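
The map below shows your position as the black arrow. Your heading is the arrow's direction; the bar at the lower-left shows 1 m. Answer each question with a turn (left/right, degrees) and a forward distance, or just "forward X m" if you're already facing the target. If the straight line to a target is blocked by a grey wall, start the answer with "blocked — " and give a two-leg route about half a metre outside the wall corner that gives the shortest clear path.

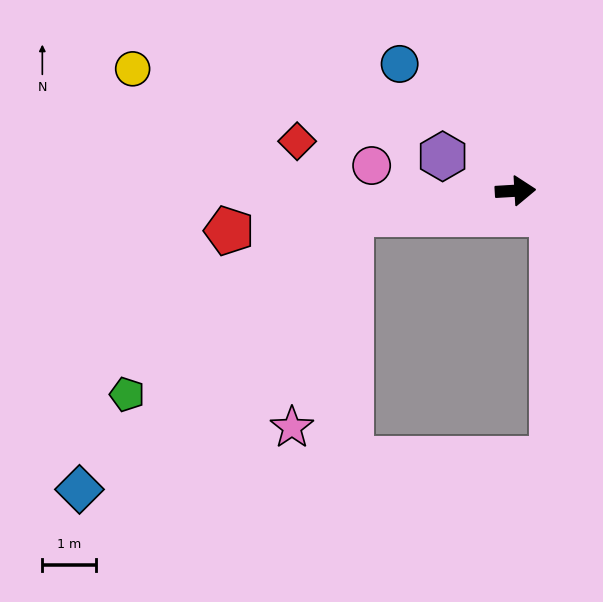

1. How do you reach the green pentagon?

blocked — turn right 175°, forward 3.1 m, then turn left 31°, forward 5.4 m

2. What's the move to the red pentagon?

turn right 175°, forward 5.4 m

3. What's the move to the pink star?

blocked — turn right 175°, forward 3.1 m, then turn left 66°, forward 4.1 m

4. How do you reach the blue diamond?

blocked — turn right 175°, forward 3.1 m, then turn left 37°, forward 7.2 m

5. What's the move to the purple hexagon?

turn left 151°, forward 1.5 m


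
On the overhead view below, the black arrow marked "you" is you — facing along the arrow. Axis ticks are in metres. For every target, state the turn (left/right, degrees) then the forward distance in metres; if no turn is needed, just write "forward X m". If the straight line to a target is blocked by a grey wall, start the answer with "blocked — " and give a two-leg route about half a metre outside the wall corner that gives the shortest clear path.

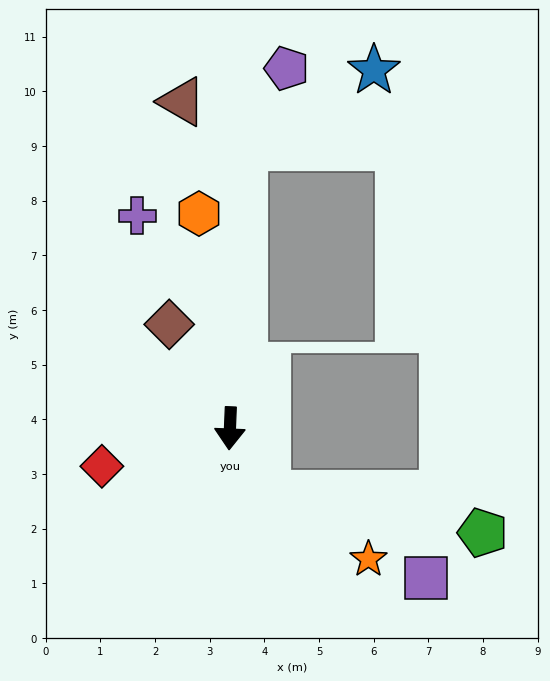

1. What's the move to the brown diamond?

turn right 147°, forward 2.2 m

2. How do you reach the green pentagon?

blocked — turn left 32°, forward 1.4 m, then turn left 50°, forward 4.0 m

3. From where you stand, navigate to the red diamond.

turn right 71°, forward 2.4 m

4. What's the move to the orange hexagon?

turn right 169°, forward 4.0 m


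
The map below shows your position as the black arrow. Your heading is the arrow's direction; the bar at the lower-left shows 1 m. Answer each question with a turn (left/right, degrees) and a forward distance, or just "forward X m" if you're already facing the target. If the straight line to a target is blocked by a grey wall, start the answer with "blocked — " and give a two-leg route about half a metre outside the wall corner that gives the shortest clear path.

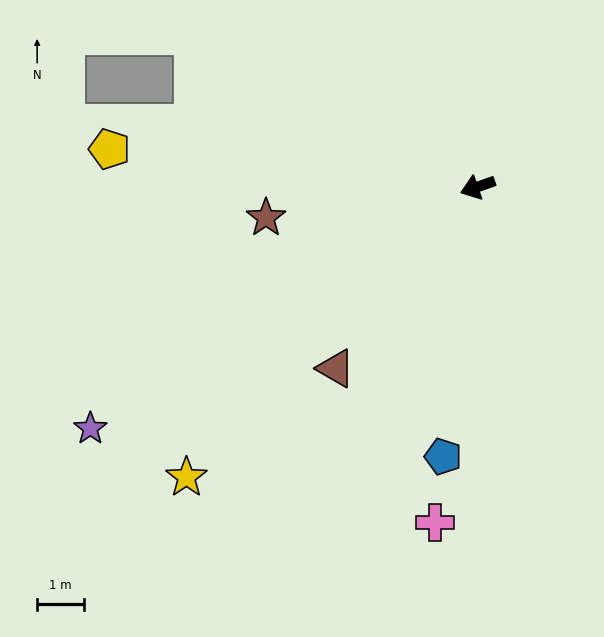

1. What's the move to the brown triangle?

turn left 33°, forward 5.0 m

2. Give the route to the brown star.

turn right 11°, forward 4.6 m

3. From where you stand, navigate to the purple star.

turn left 13°, forward 9.8 m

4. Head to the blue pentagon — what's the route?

turn left 63°, forward 5.9 m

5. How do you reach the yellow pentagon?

turn right 25°, forward 8.0 m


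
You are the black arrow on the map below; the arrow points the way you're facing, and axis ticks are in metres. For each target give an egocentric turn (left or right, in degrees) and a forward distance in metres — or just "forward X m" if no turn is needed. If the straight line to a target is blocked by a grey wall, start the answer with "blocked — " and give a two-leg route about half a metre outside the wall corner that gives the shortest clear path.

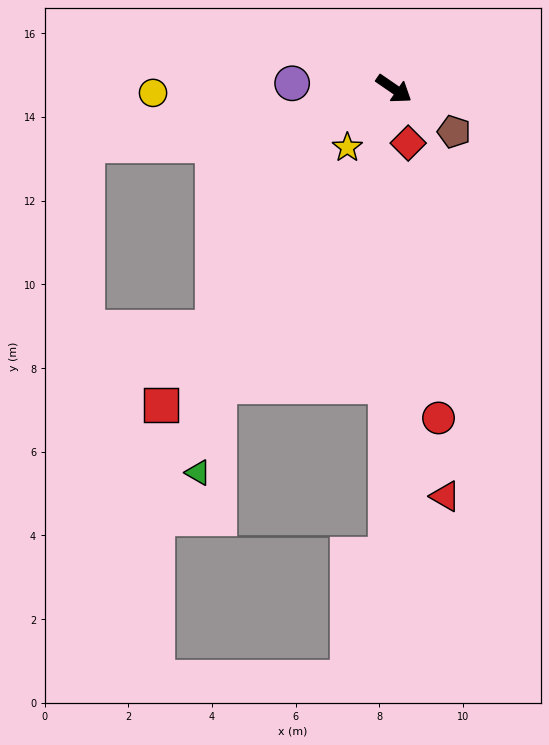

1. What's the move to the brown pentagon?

forward 1.8 m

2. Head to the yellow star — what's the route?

turn right 94°, forward 1.8 m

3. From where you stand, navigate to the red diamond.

turn right 41°, forward 1.3 m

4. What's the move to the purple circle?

turn right 149°, forward 2.4 m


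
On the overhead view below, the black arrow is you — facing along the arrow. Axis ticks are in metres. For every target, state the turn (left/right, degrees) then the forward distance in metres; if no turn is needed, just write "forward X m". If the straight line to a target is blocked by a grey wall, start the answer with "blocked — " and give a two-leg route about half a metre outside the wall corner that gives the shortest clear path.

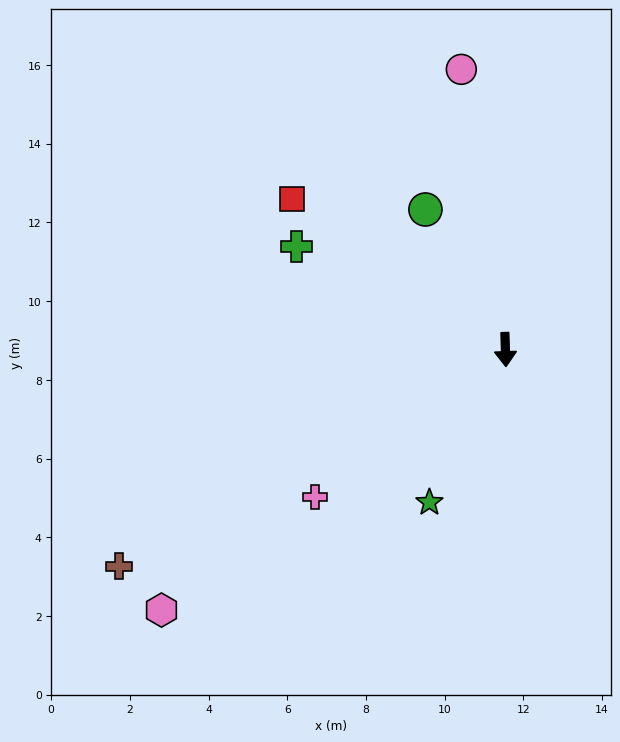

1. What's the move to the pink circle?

turn right 173°, forward 7.2 m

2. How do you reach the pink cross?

turn right 54°, forward 6.1 m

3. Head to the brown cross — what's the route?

turn right 63°, forward 11.3 m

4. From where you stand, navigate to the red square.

turn right 127°, forward 6.6 m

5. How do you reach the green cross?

turn right 118°, forward 5.9 m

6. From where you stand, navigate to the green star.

turn right 28°, forward 4.3 m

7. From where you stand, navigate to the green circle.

turn right 152°, forward 4.1 m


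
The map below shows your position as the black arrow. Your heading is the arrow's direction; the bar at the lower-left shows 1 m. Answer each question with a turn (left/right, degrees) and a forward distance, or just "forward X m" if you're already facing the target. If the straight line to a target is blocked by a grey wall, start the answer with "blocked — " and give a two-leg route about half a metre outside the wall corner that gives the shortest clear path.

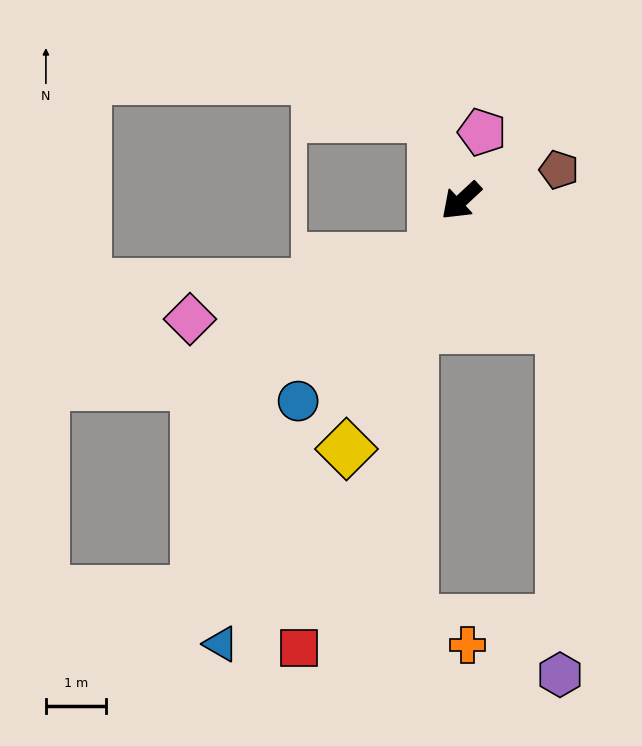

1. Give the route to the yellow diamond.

turn left 22°, forward 4.6 m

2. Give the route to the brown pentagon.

turn left 155°, forward 1.7 m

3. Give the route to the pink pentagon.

turn right 150°, forward 1.2 m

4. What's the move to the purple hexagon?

blocked — turn left 85°, forward 2.7 m, then turn right 38°, forward 5.8 m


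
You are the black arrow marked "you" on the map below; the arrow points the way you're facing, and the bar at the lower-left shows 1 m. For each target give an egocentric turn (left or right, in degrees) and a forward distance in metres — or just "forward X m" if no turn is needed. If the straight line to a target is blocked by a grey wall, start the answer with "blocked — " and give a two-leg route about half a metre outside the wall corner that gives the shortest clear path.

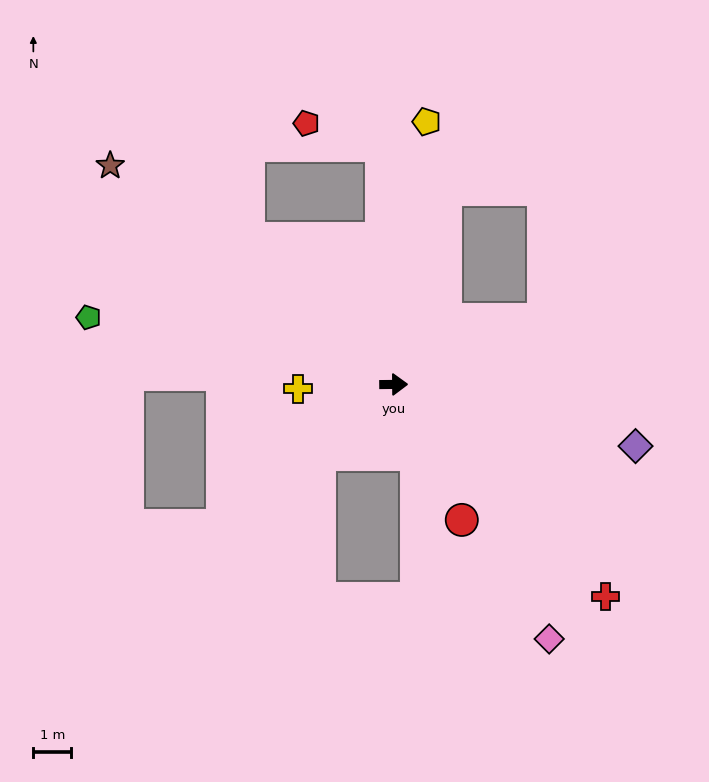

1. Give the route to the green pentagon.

turn left 167°, forward 8.2 m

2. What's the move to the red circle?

turn right 64°, forward 4.0 m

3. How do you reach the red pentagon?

blocked — turn left 92°, forward 6.3 m, then turn left 71°, forward 2.1 m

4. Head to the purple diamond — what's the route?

turn right 15°, forward 6.5 m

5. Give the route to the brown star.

turn left 142°, forward 9.4 m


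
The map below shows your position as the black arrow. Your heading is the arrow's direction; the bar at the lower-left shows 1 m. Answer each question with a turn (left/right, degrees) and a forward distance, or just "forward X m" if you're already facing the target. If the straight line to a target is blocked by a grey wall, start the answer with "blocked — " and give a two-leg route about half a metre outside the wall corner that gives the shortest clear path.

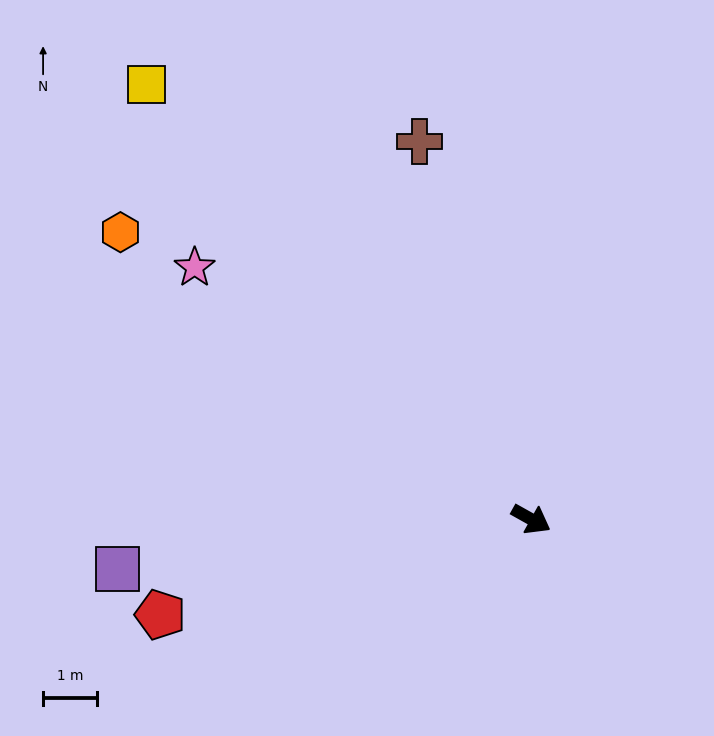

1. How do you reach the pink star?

turn left 172°, forward 7.8 m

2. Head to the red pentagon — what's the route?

turn right 136°, forward 7.1 m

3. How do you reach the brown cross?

turn left 136°, forward 7.3 m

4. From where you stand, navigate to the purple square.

turn right 144°, forward 7.8 m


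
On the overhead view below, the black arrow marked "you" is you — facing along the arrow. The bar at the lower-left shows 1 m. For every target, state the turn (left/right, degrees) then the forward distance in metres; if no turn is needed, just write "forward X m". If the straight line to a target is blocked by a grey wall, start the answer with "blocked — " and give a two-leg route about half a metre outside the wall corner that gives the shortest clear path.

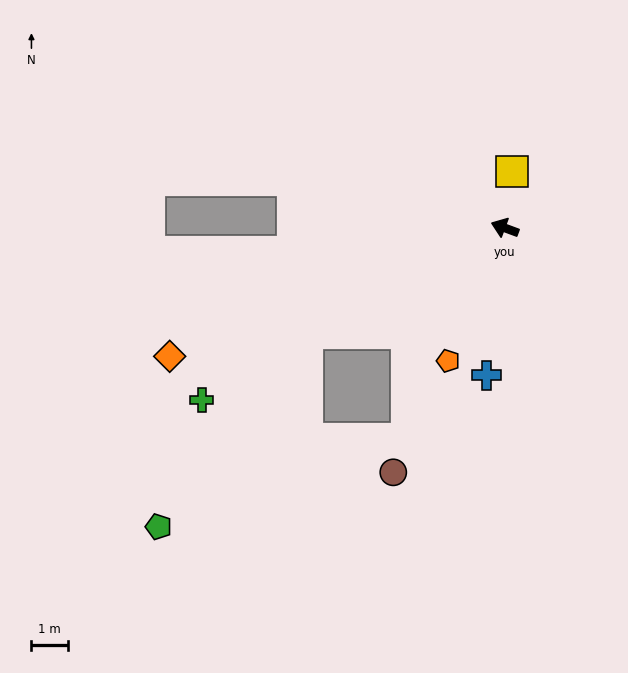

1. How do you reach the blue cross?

turn left 103°, forward 4.0 m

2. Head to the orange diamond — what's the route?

turn left 41°, forward 9.8 m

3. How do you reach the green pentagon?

blocked — turn left 48°, forward 6.1 m, then turn left 25°, forward 6.7 m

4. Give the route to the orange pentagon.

turn left 87°, forward 3.9 m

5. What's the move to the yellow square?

turn right 77°, forward 1.5 m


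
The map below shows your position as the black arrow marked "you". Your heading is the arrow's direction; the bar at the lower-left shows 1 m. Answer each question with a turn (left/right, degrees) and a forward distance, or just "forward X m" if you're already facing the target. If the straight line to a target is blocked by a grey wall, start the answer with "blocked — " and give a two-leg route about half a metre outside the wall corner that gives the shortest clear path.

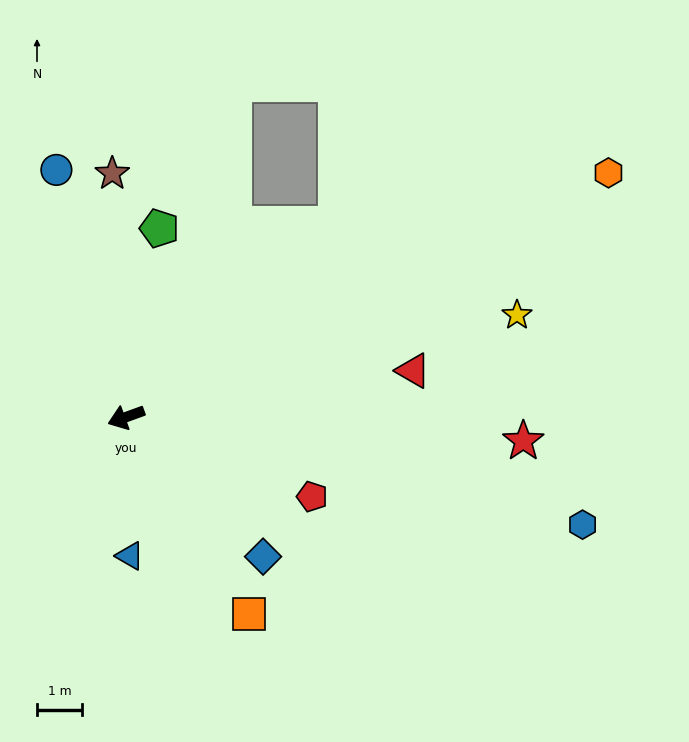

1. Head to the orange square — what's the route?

turn left 102°, forward 5.1 m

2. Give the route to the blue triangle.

turn left 72°, forward 3.1 m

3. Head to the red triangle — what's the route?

turn left 169°, forward 6.4 m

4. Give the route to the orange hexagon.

turn right 173°, forward 11.9 m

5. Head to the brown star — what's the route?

turn right 107°, forward 5.4 m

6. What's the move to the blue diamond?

turn left 115°, forward 4.3 m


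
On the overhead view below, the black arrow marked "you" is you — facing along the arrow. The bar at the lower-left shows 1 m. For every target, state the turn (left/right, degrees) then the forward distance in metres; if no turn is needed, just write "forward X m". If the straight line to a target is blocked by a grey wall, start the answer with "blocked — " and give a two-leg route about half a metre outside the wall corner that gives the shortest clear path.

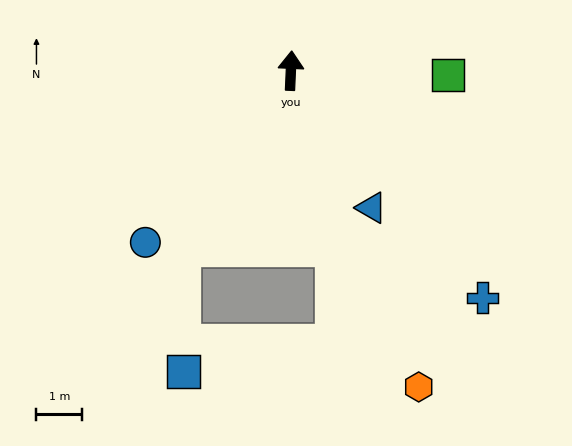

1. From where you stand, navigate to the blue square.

blocked — turn left 151°, forward 4.5 m, then turn left 32°, forward 2.7 m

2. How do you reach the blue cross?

turn right 137°, forward 6.5 m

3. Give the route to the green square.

turn right 89°, forward 3.4 m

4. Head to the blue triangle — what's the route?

turn right 147°, forward 3.5 m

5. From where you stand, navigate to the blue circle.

turn left 142°, forward 4.9 m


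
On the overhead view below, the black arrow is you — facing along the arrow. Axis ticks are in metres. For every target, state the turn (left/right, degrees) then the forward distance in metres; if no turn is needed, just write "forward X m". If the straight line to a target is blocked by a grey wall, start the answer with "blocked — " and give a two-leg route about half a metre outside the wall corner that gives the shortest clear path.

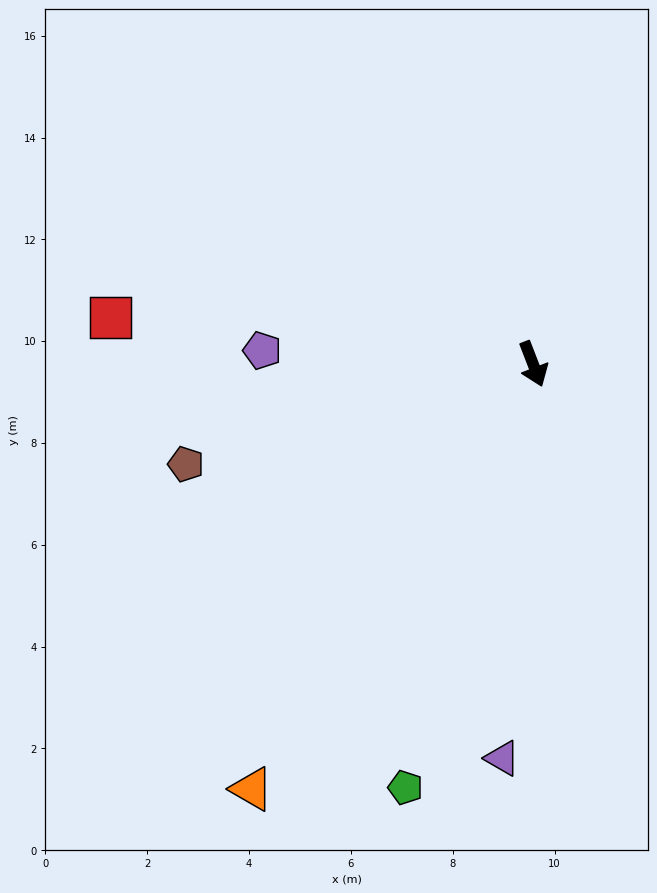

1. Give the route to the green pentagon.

turn right 38°, forward 8.7 m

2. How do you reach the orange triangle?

turn right 55°, forward 10.0 m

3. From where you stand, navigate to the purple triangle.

turn right 26°, forward 7.8 m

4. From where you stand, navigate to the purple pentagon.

turn right 114°, forward 5.3 m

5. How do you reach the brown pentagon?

turn right 95°, forward 7.1 m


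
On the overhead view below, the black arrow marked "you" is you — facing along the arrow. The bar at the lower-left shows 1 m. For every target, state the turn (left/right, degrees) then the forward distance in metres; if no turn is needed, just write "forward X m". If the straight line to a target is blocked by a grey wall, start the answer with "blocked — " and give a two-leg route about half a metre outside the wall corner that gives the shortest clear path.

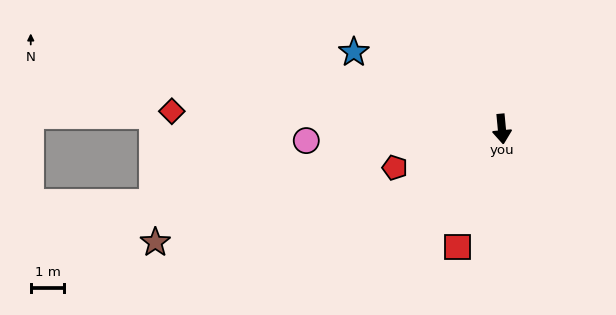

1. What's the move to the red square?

turn right 26°, forward 3.8 m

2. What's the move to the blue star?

turn right 123°, forward 5.0 m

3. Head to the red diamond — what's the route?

turn right 98°, forward 9.9 m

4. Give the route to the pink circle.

turn right 92°, forward 5.9 m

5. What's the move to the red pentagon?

turn right 76°, forward 3.4 m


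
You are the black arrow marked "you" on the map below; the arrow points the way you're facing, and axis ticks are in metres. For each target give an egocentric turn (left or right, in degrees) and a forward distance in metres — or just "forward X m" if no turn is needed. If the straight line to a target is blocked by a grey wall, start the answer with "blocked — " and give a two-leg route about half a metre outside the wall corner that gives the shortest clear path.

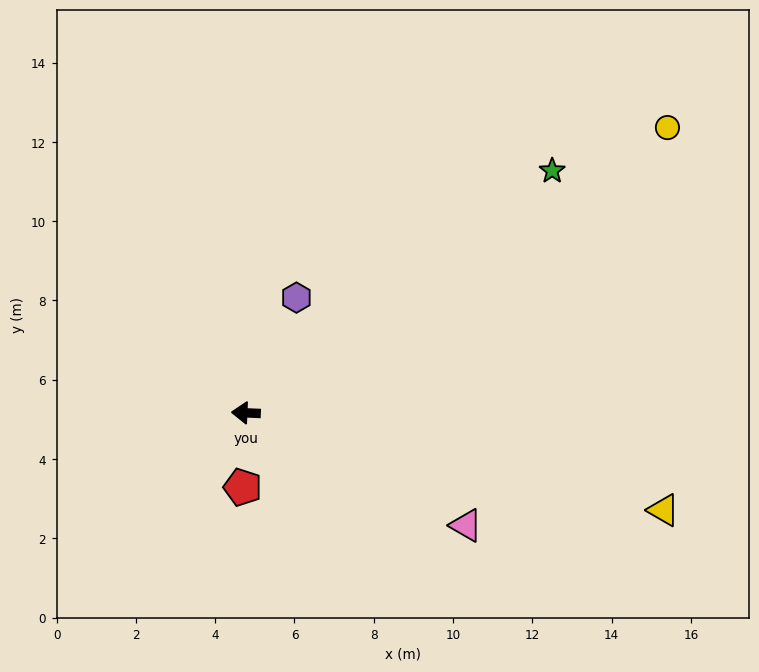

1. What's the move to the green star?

turn right 139°, forward 9.8 m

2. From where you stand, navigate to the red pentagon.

turn left 90°, forward 1.9 m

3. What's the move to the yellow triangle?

turn left 169°, forward 10.8 m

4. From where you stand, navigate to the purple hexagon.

turn right 111°, forward 3.2 m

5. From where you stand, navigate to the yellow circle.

turn right 143°, forward 12.8 m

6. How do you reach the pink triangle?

turn left 155°, forward 6.2 m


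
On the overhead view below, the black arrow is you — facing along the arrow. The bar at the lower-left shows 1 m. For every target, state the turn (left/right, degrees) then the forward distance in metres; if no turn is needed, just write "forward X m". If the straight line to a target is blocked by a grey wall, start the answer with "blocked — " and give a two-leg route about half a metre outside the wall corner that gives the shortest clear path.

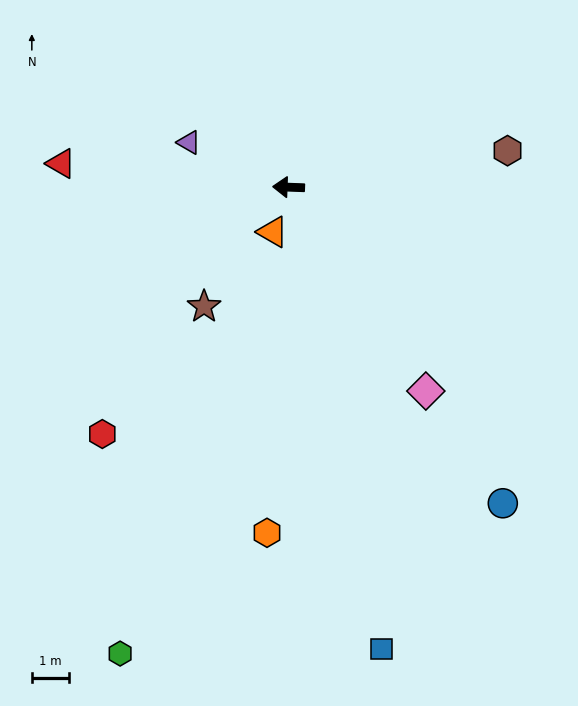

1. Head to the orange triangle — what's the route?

turn left 73°, forward 1.3 m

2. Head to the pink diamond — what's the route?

turn left 126°, forward 6.5 m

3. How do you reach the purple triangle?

turn right 22°, forward 2.9 m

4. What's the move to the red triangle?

turn right 4°, forward 6.1 m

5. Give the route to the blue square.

turn left 104°, forward 12.6 m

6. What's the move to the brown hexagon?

turn right 168°, forward 5.9 m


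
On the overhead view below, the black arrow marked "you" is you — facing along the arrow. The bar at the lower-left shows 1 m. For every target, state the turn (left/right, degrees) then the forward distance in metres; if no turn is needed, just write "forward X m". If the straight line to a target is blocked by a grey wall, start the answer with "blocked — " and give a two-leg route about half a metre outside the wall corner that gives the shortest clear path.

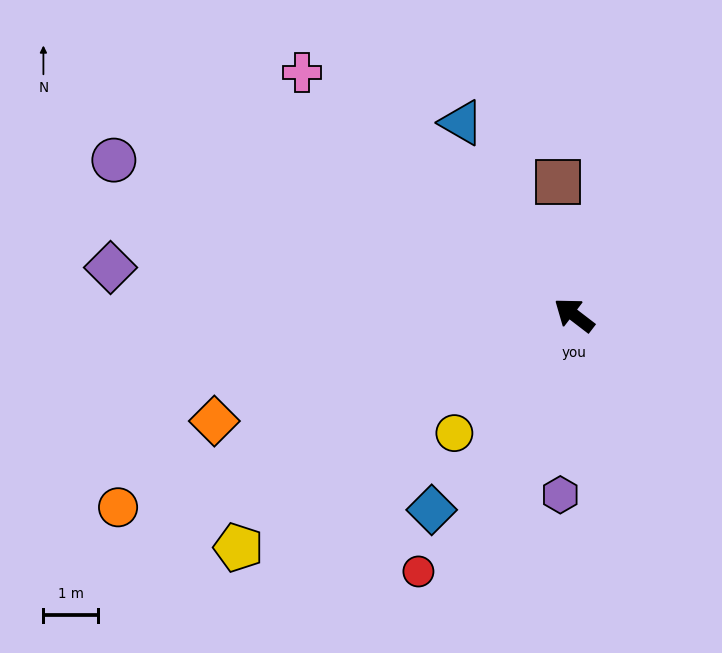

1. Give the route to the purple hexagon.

turn left 123°, forward 3.3 m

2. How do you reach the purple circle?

turn left 19°, forward 8.9 m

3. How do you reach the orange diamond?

turn left 54°, forward 6.9 m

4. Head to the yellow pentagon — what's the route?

turn left 72°, forward 7.5 m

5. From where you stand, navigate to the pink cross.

turn right 4°, forward 6.7 m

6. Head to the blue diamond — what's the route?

turn left 91°, forward 4.4 m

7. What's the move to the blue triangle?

turn right 22°, forward 4.1 m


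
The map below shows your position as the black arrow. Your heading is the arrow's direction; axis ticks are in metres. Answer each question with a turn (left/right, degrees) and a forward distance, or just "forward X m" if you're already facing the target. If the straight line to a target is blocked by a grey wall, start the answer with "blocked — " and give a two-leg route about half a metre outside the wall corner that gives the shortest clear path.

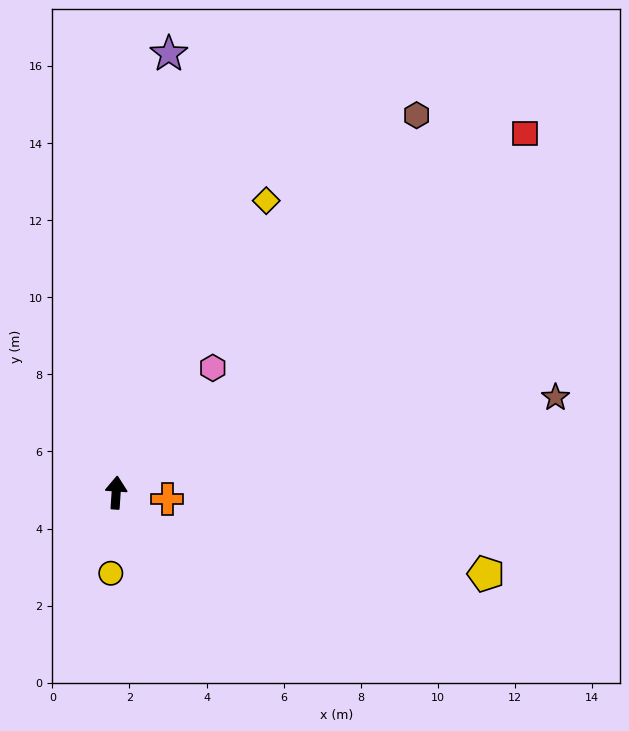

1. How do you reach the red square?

turn right 45°, forward 14.1 m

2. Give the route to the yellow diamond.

turn right 23°, forward 8.5 m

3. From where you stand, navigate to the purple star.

turn right 3°, forward 11.5 m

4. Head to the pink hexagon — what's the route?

turn right 34°, forward 4.1 m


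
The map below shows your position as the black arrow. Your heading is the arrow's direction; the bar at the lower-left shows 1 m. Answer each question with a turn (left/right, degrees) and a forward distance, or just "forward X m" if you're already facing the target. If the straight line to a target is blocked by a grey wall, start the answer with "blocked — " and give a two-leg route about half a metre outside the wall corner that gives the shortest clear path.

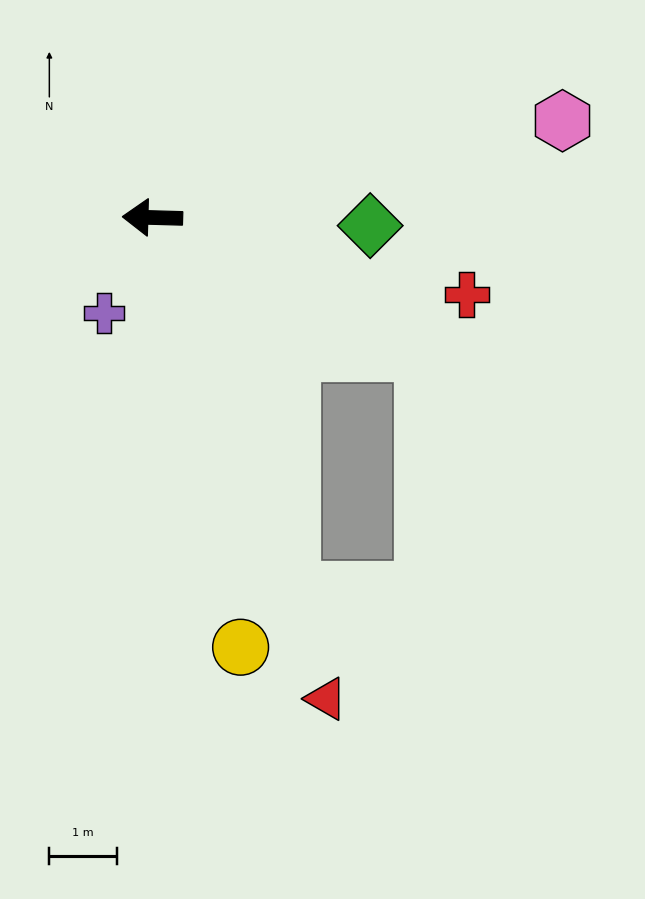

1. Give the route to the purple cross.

turn left 65°, forward 1.6 m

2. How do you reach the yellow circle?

turn left 103°, forward 6.5 m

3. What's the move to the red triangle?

turn left 111°, forward 7.6 m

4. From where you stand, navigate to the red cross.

turn left 168°, forward 4.8 m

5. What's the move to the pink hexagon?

turn right 165°, forward 6.3 m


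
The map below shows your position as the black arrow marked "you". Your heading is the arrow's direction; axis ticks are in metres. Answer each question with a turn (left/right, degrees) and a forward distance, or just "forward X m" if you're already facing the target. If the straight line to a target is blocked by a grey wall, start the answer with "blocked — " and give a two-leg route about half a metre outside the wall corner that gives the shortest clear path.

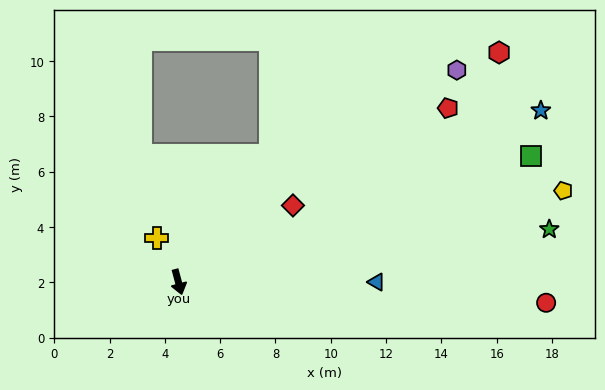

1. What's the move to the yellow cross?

turn right 169°, forward 1.8 m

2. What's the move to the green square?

turn left 95°, forward 13.5 m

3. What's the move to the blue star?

turn left 100°, forward 14.5 m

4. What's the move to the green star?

turn left 83°, forward 13.6 m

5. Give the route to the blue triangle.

turn left 75°, forward 7.2 m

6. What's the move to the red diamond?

turn left 109°, forward 5.0 m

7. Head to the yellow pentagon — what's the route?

turn left 88°, forward 14.3 m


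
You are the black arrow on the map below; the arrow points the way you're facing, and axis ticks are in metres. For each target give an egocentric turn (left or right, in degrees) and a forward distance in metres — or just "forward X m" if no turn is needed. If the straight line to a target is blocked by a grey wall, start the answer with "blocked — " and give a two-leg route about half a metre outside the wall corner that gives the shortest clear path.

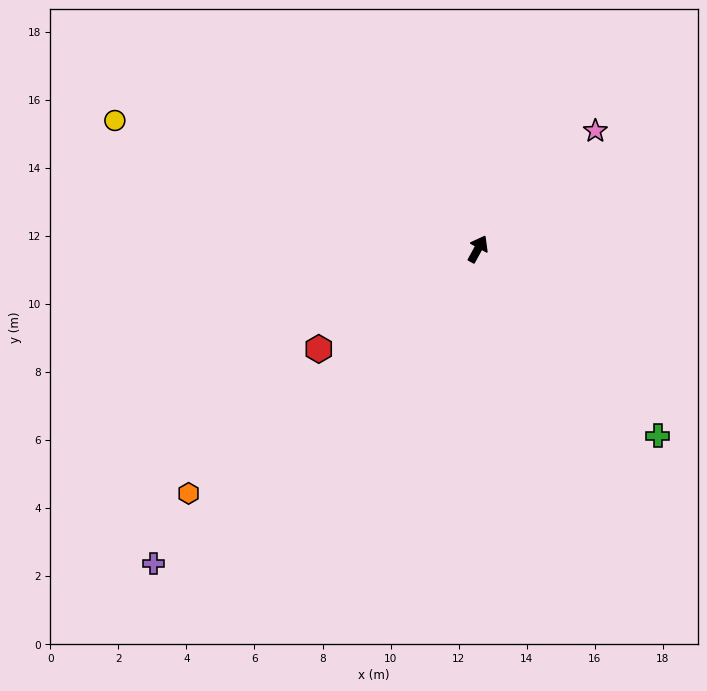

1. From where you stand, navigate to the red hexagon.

turn left 151°, forward 5.5 m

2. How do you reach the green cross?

turn right 107°, forward 7.6 m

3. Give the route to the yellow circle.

turn left 99°, forward 11.3 m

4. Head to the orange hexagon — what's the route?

turn left 159°, forward 11.1 m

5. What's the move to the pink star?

turn right 16°, forward 4.9 m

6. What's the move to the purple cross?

turn left 163°, forward 13.3 m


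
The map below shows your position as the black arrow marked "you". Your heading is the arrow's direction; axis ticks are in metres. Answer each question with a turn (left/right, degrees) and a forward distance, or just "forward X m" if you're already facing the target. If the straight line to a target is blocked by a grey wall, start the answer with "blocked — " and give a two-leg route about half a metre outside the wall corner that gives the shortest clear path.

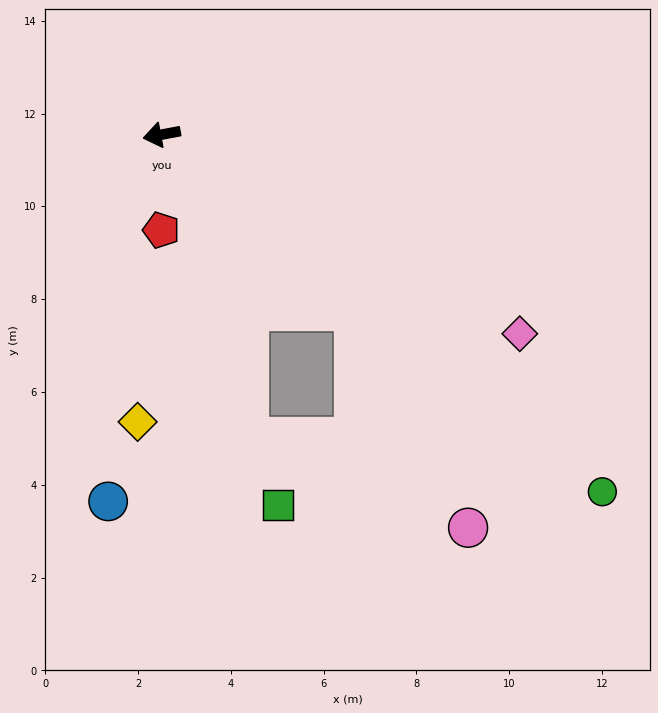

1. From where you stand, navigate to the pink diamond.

turn left 140°, forward 8.8 m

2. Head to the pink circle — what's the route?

blocked — turn left 127°, forward 5.6 m, then turn right 20°, forward 5.3 m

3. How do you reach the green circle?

turn left 130°, forward 12.2 m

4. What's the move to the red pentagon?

turn left 79°, forward 2.1 m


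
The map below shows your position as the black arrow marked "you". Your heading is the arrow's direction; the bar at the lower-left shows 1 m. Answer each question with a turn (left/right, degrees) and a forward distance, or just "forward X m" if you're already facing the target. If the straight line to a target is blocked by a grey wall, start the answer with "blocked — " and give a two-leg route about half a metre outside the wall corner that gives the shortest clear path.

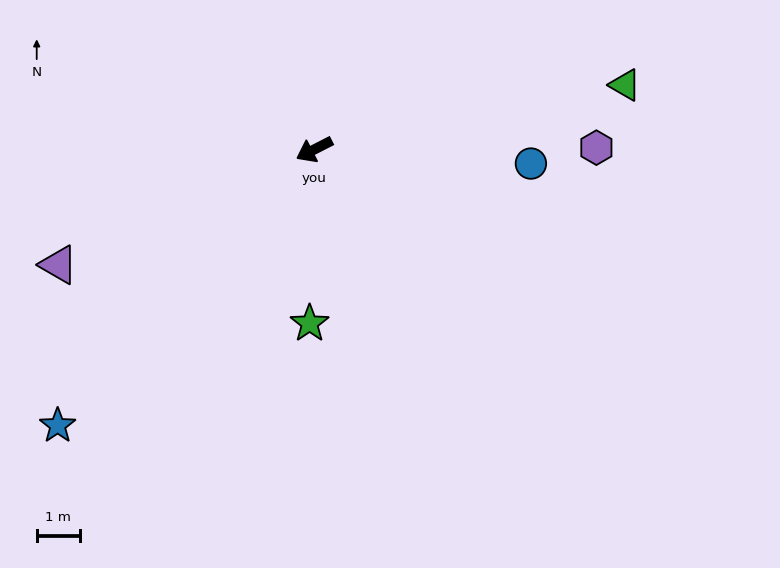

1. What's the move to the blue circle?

turn left 149°, forward 5.0 m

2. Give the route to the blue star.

turn left 20°, forward 8.7 m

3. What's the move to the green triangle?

turn left 165°, forward 7.3 m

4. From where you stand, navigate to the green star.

turn left 61°, forward 4.0 m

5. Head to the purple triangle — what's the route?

turn right 3°, forward 6.5 m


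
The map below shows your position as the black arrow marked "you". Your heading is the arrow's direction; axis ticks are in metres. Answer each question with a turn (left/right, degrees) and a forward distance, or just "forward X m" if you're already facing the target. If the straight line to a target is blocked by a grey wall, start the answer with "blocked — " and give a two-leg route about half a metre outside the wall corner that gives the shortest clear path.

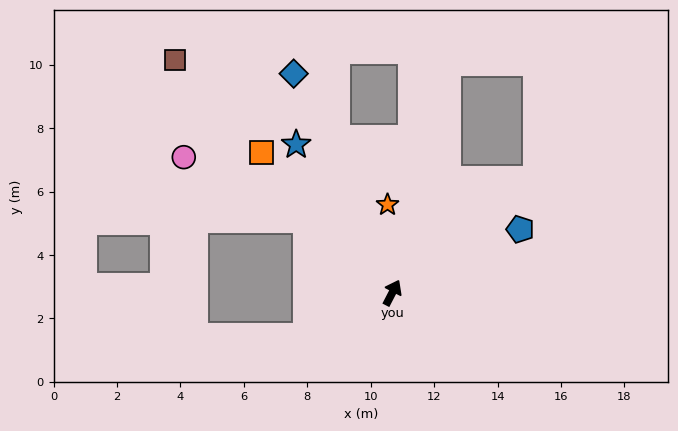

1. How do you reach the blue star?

turn left 60°, forward 5.6 m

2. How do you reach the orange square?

turn left 70°, forward 6.0 m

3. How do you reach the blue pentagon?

turn right 36°, forward 4.5 m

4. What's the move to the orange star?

turn left 31°, forward 2.8 m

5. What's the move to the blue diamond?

turn left 52°, forward 7.6 m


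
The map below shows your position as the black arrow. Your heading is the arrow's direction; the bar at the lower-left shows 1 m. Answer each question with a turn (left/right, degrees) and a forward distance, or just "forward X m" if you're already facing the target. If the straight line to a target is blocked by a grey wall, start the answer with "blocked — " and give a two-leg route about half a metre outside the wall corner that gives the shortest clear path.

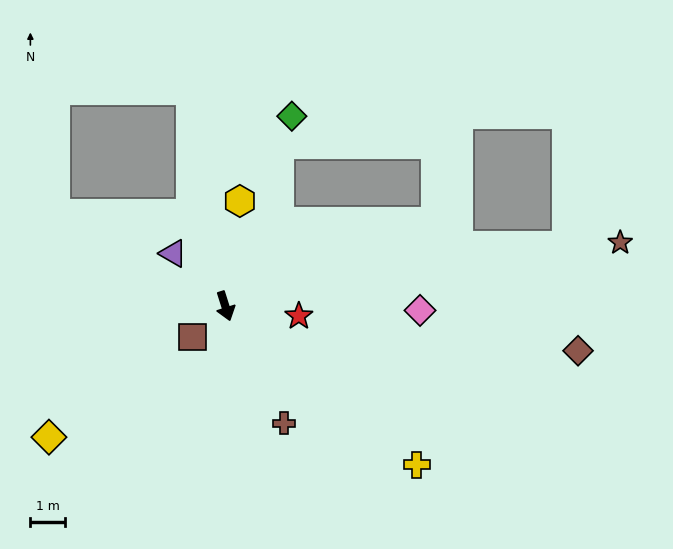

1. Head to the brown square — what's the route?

turn right 64°, forward 1.3 m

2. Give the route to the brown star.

turn left 82°, forward 11.7 m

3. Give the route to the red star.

turn left 65°, forward 2.2 m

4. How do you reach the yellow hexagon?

turn left 155°, forward 3.1 m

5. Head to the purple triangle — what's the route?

turn right 153°, forward 2.2 m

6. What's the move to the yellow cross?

turn left 33°, forward 7.3 m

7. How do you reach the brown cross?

turn left 9°, forward 3.8 m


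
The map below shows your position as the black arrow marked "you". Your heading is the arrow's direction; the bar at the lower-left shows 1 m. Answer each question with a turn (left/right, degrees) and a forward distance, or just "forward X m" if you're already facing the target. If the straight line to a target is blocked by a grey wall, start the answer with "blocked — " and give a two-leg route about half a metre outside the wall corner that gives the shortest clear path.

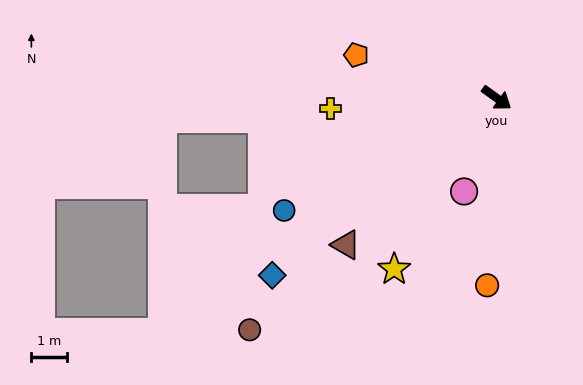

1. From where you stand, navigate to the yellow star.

turn right 85°, forward 5.6 m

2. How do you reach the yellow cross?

turn right 141°, forward 4.7 m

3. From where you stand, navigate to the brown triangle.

turn right 100°, forward 5.9 m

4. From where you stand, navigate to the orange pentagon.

turn right 161°, forward 4.1 m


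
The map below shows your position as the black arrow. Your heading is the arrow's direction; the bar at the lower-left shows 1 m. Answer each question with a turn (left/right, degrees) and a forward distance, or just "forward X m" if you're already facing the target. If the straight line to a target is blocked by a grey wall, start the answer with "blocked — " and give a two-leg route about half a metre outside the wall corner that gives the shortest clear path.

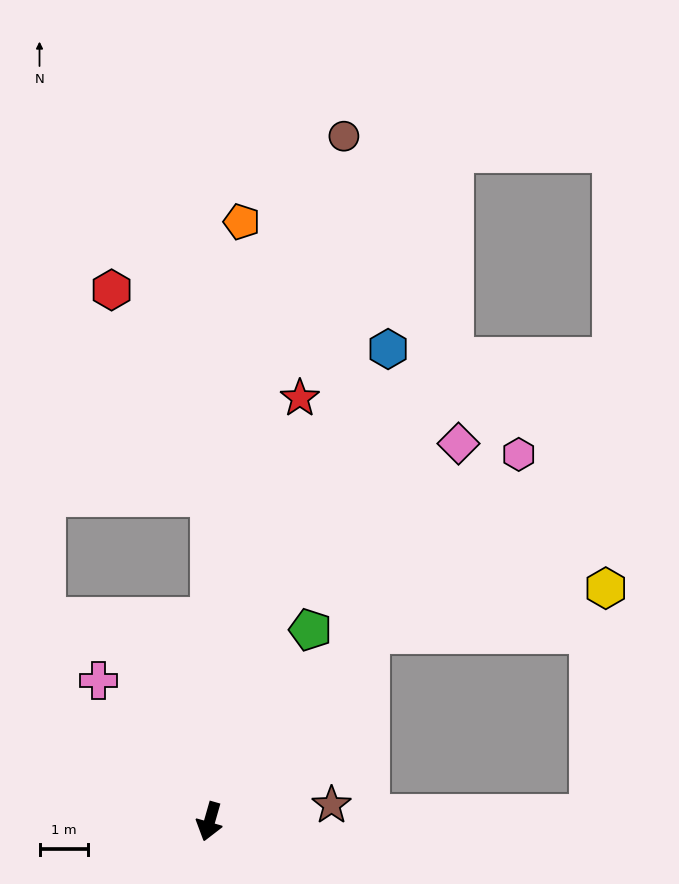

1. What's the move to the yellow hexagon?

blocked — turn left 156°, forward 5.1 m, then turn right 39°, forward 5.0 m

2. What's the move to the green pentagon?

turn left 168°, forward 4.5 m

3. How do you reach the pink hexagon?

turn left 156°, forward 10.0 m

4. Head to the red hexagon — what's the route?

blocked — turn right 164°, forward 6.7 m, then turn left 26°, forward 4.8 m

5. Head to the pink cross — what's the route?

turn right 126°, forward 3.7 m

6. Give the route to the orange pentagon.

turn right 167°, forward 12.5 m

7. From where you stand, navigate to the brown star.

turn left 114°, forward 2.6 m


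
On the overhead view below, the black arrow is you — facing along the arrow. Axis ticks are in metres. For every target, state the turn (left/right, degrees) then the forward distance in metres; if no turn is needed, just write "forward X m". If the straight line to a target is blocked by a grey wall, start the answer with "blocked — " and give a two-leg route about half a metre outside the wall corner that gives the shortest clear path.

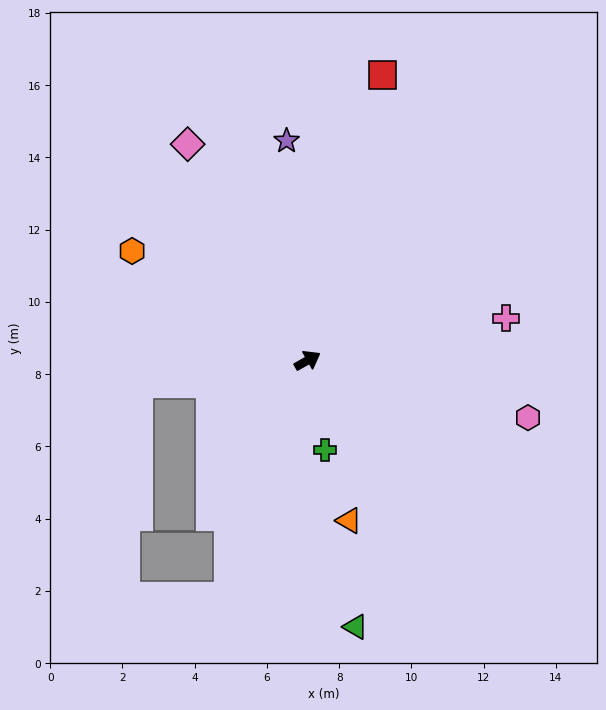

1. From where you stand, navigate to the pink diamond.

turn left 89°, forward 6.8 m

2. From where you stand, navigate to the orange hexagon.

turn left 119°, forward 5.7 m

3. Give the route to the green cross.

turn right 109°, forward 2.5 m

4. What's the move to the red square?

turn left 46°, forward 8.2 m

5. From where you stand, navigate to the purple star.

turn left 66°, forward 6.1 m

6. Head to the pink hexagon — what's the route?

turn right 44°, forward 6.3 m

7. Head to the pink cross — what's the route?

turn right 18°, forward 5.6 m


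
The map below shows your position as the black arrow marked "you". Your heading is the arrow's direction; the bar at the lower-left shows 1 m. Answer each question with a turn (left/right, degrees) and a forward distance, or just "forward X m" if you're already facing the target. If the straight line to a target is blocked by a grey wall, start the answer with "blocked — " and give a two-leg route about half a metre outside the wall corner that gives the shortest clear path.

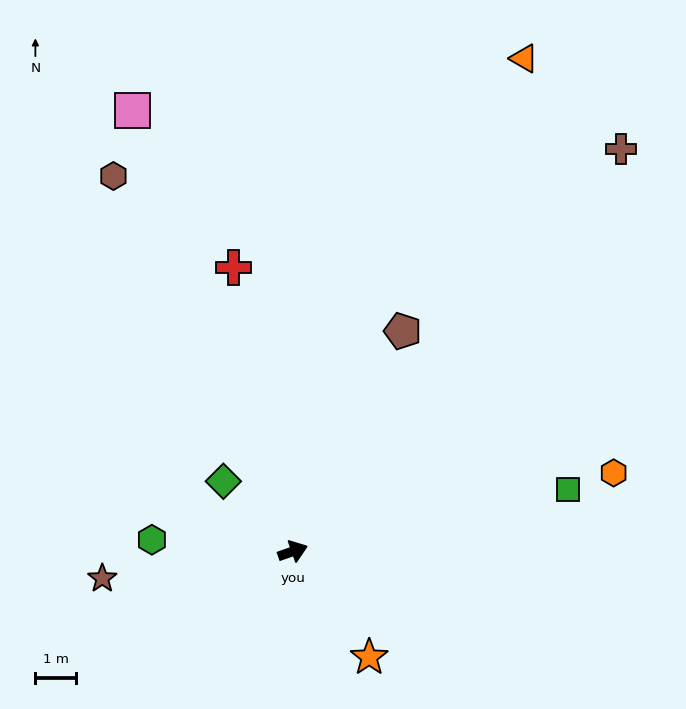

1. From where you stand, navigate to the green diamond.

turn left 115°, forward 2.4 m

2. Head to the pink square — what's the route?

turn left 91°, forward 11.4 m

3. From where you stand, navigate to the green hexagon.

turn left 156°, forward 3.4 m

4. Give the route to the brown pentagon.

turn left 44°, forward 6.0 m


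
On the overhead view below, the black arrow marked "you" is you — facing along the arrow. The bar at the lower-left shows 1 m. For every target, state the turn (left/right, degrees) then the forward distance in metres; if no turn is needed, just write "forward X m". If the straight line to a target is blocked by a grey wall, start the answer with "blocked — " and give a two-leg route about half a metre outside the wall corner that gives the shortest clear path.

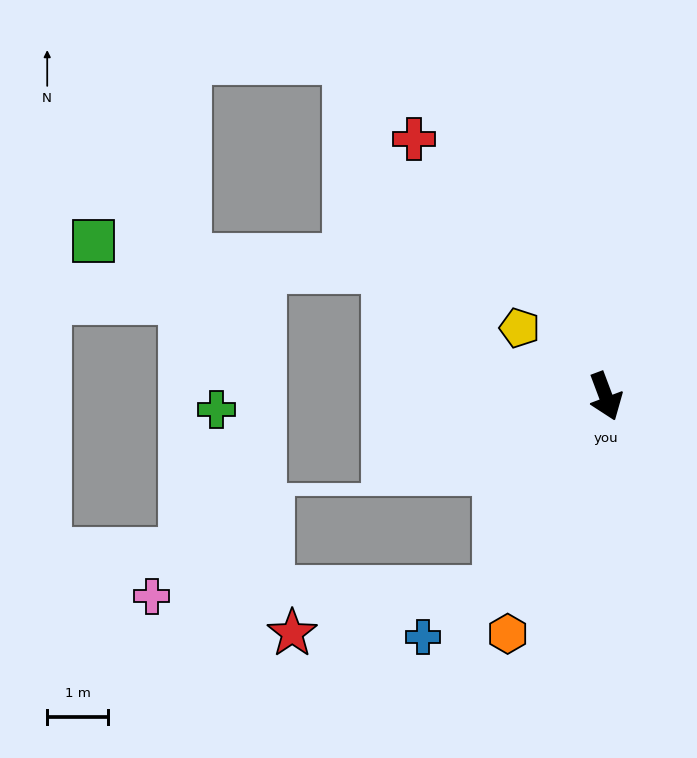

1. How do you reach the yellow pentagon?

turn right 149°, forward 1.8 m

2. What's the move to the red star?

blocked — turn right 49°, forward 3.7 m, then turn right 50°, forward 3.5 m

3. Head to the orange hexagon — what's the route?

turn right 43°, forward 4.2 m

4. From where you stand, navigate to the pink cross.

blocked — turn right 49°, forward 3.7 m, then turn right 61°, forward 5.7 m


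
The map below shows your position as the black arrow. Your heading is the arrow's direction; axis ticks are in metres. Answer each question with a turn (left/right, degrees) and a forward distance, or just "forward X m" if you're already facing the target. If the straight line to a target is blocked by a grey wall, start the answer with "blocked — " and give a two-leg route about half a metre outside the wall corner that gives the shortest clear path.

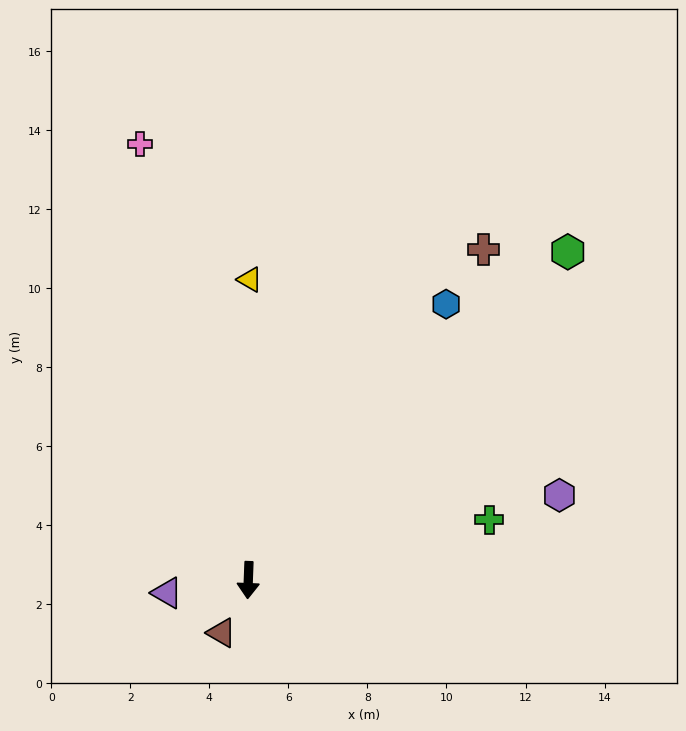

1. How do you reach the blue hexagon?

turn left 147°, forward 8.6 m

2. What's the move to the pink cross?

turn right 164°, forward 11.4 m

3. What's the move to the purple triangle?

turn right 79°, forward 2.1 m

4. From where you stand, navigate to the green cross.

turn left 106°, forward 6.3 m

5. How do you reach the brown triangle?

turn right 25°, forward 1.5 m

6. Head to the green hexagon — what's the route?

turn left 138°, forward 11.6 m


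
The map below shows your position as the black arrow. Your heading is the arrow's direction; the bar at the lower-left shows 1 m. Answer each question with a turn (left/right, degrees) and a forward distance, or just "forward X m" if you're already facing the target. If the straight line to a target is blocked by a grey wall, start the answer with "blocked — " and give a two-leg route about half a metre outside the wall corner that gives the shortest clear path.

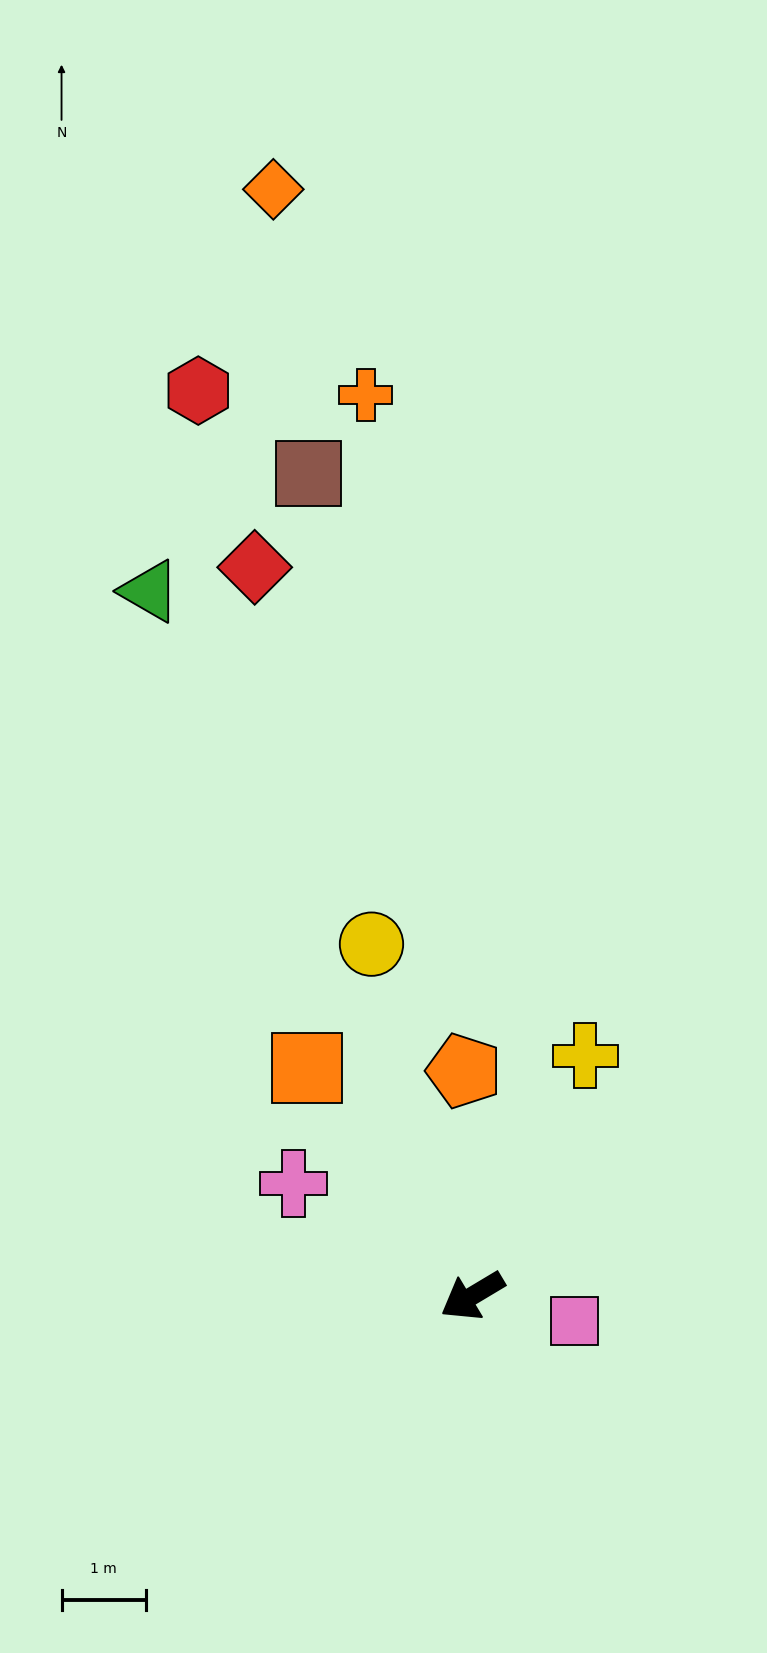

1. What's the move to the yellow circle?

turn right 105°, forward 4.4 m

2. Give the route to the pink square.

turn left 135°, forward 1.3 m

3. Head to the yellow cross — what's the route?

turn right 146°, forward 3.2 m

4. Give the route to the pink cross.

turn right 63°, forward 2.5 m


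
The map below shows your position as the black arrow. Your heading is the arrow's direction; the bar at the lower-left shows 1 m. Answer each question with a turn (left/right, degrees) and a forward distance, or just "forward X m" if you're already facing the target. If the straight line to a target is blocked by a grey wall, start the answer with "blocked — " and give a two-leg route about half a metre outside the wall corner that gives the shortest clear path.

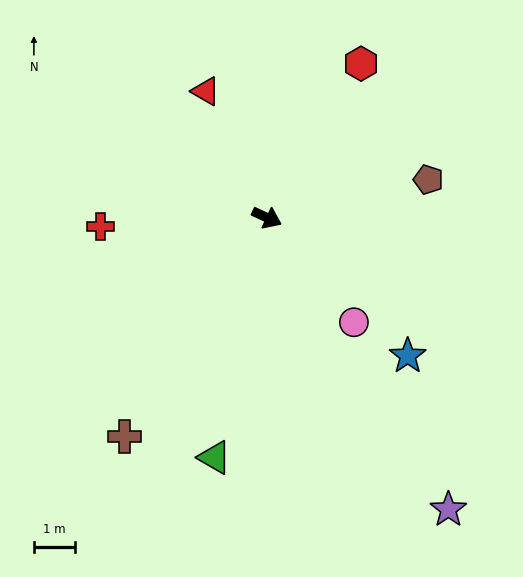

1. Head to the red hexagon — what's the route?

turn left 83°, forward 4.4 m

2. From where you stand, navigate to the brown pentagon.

turn left 38°, forward 4.0 m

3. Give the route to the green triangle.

turn right 78°, forward 6.0 m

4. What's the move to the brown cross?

turn right 98°, forward 6.4 m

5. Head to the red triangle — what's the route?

turn left 141°, forward 3.4 m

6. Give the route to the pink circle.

turn right 26°, forward 3.3 m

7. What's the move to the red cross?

turn right 152°, forward 4.1 m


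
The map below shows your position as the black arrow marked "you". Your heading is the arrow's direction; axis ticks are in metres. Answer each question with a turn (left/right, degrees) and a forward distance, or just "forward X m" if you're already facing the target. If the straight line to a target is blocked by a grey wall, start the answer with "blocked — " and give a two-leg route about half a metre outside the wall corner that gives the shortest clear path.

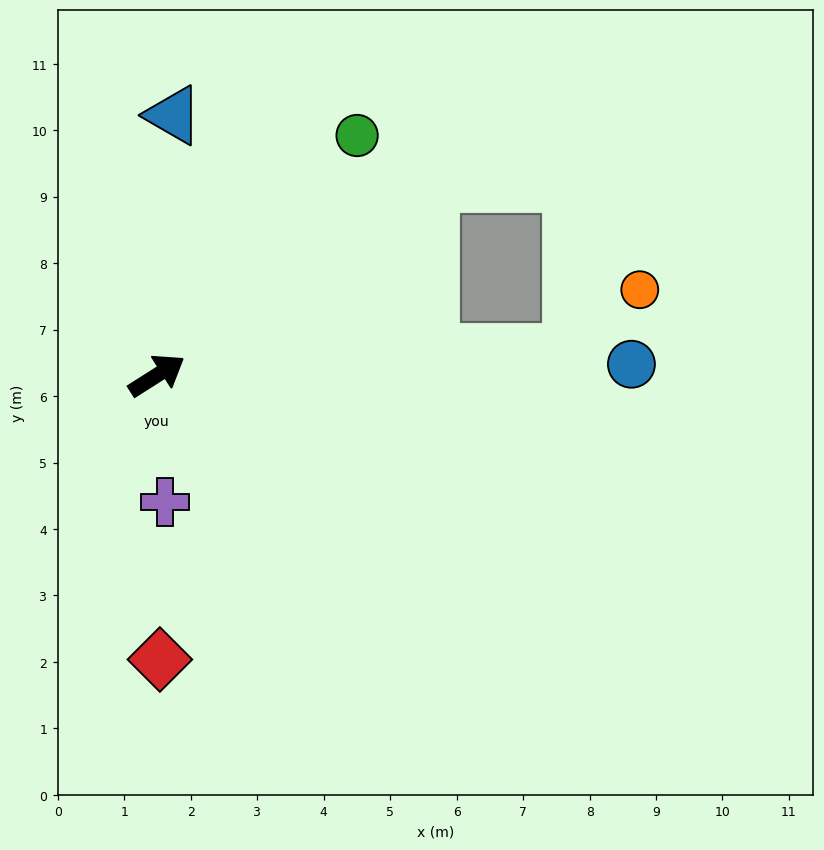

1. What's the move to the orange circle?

blocked — turn right 29°, forward 6.2 m, then turn left 39°, forward 1.4 m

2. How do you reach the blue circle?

turn right 31°, forward 7.1 m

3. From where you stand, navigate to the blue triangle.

turn left 54°, forward 3.9 m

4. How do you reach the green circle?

turn left 18°, forward 4.7 m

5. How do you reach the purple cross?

turn right 119°, forward 1.9 m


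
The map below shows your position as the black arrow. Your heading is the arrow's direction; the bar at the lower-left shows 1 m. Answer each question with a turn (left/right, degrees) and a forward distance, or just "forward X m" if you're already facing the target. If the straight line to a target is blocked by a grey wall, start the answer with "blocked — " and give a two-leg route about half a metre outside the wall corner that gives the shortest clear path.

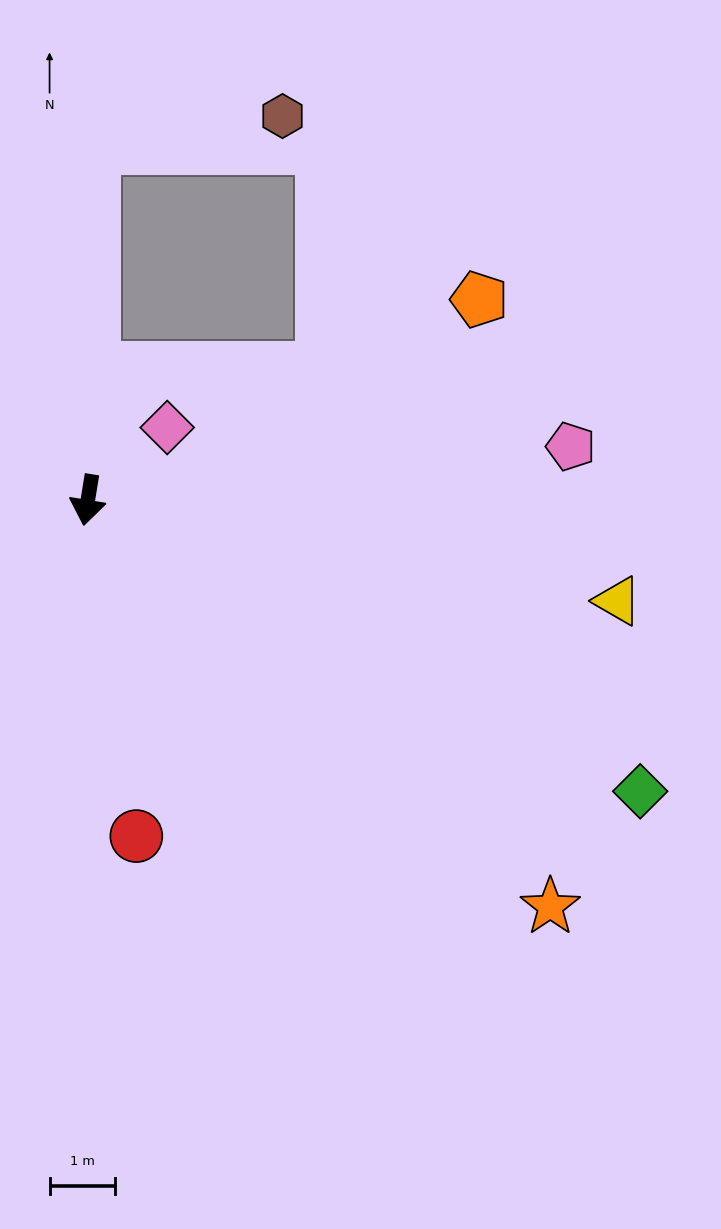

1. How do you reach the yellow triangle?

turn left 88°, forward 8.2 m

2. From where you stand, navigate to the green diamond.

turn left 71°, forward 9.5 m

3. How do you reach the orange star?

turn left 58°, forward 9.4 m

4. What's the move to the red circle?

turn left 17°, forward 5.2 m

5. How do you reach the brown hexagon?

blocked — turn right 172°, forward 5.4 m, then turn right 80°, forward 2.9 m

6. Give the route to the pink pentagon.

turn left 106°, forward 7.4 m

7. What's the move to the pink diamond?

turn left 142°, forward 1.6 m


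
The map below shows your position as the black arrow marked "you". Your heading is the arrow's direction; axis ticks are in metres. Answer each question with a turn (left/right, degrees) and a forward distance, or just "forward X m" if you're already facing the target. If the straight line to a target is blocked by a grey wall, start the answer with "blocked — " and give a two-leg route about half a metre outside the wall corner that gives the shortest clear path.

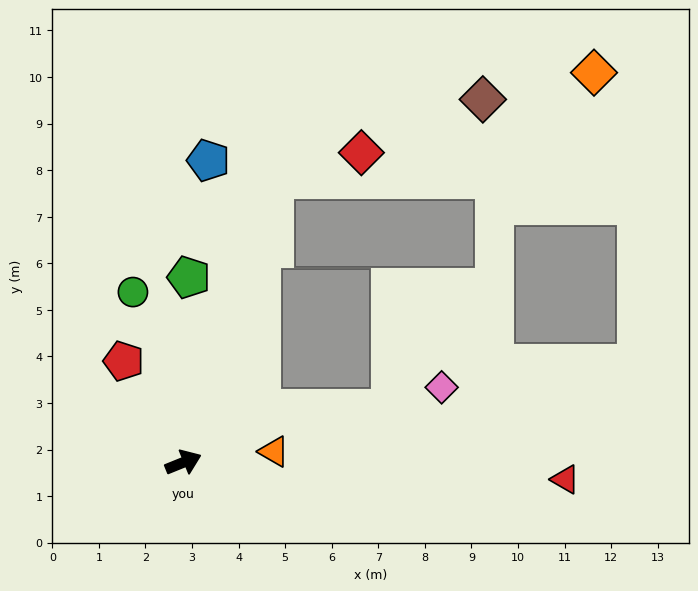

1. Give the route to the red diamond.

blocked — turn left 50°, forward 6.4 m, then turn right 55°, forward 2.0 m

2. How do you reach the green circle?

turn left 84°, forward 3.8 m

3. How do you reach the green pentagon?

turn left 66°, forward 4.0 m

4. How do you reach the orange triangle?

turn right 15°, forward 2.0 m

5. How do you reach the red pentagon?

turn left 98°, forward 2.5 m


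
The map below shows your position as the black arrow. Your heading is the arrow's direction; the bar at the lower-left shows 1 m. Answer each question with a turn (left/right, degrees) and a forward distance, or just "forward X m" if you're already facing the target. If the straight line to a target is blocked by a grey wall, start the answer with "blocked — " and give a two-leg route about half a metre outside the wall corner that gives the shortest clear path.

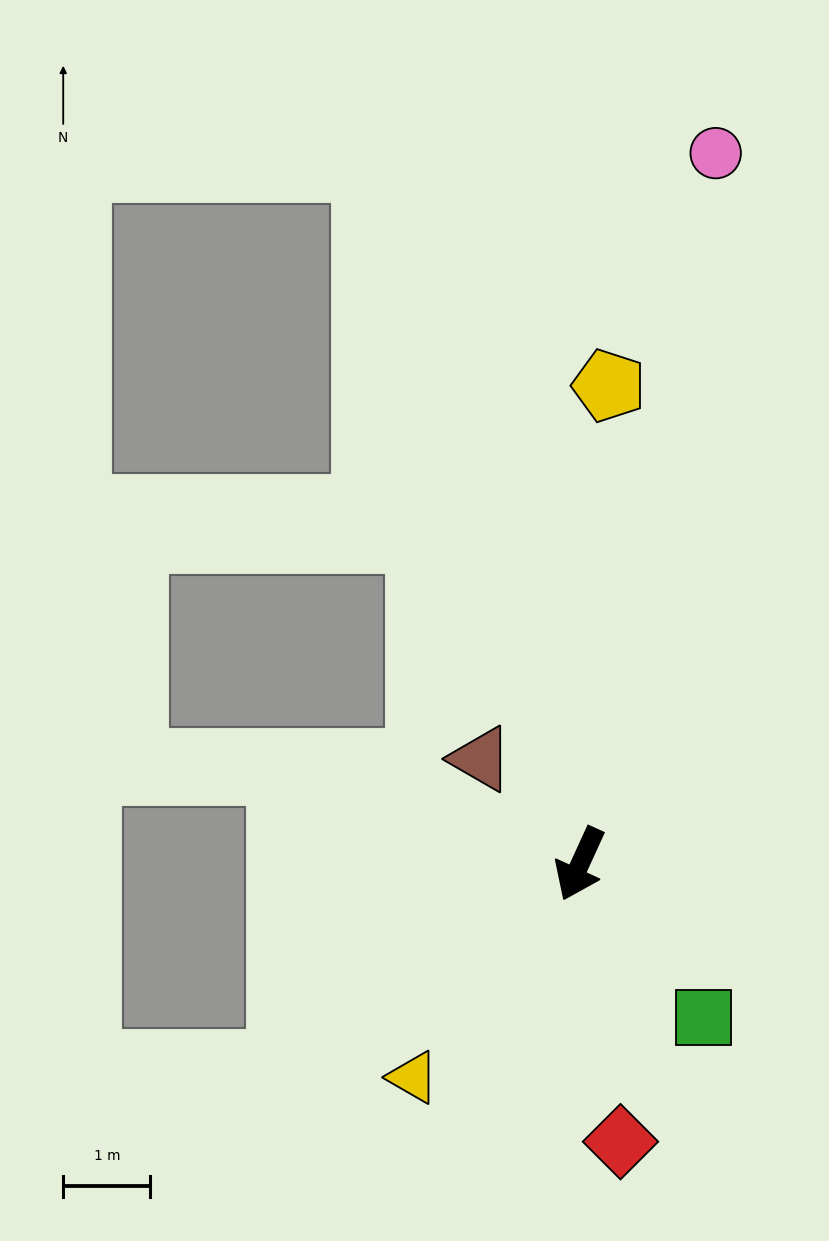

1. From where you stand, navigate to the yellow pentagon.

turn right 159°, forward 5.5 m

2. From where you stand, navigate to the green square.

turn left 63°, forward 2.3 m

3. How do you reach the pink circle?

turn right 166°, forward 8.3 m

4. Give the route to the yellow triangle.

turn right 13°, forward 3.1 m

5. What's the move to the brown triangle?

turn right 112°, forward 1.7 m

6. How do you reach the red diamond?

turn left 33°, forward 3.2 m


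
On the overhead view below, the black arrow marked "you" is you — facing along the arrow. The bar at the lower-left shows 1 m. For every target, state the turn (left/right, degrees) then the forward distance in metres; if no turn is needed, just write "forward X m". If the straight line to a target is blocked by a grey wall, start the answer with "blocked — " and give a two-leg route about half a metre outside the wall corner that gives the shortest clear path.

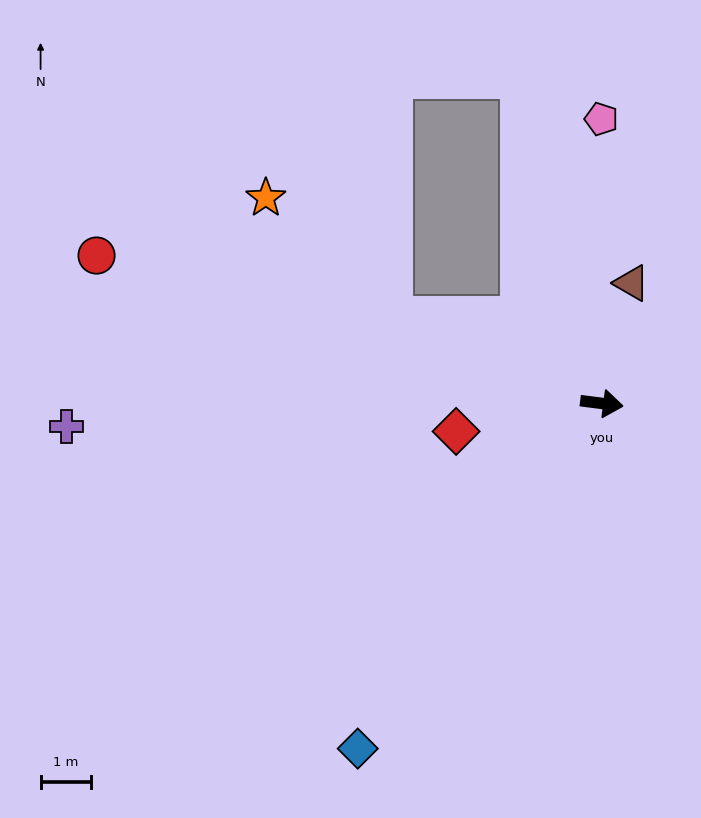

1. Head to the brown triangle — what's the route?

turn left 83°, forward 2.5 m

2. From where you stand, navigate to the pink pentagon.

turn left 97°, forward 5.7 m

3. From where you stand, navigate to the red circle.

turn left 171°, forward 10.5 m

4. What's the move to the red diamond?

turn right 162°, forward 3.0 m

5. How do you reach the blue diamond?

turn right 118°, forward 8.4 m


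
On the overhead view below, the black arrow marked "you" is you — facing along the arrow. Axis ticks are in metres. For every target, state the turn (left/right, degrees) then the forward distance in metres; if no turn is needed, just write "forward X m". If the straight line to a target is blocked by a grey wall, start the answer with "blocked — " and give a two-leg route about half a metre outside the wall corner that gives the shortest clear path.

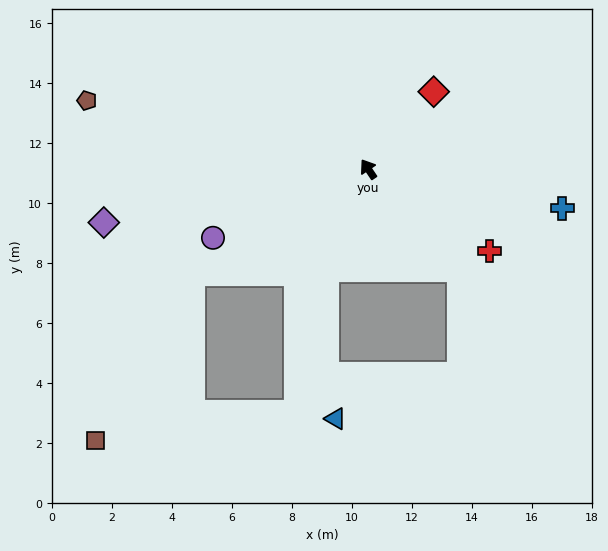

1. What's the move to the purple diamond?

turn left 67°, forward 9.0 m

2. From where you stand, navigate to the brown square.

blocked — turn left 87°, forward 6.8 m, then turn left 29°, forward 6.4 m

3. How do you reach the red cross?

turn right 158°, forward 4.9 m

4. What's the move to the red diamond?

turn right 74°, forward 3.4 m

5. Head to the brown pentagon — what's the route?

turn left 42°, forward 9.7 m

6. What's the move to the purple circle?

turn left 80°, forward 5.7 m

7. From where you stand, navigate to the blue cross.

turn right 135°, forward 6.6 m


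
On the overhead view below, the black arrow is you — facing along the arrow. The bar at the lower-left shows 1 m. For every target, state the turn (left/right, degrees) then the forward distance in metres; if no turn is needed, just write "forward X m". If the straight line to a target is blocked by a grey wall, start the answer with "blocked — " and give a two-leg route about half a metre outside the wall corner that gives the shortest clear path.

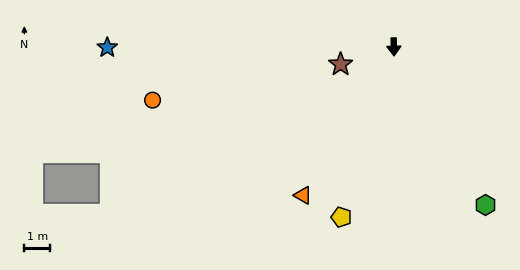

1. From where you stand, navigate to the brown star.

turn right 73°, forward 2.2 m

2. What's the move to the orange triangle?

turn right 33°, forward 6.7 m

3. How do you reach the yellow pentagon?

turn right 19°, forward 6.9 m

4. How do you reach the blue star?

turn right 91°, forward 11.1 m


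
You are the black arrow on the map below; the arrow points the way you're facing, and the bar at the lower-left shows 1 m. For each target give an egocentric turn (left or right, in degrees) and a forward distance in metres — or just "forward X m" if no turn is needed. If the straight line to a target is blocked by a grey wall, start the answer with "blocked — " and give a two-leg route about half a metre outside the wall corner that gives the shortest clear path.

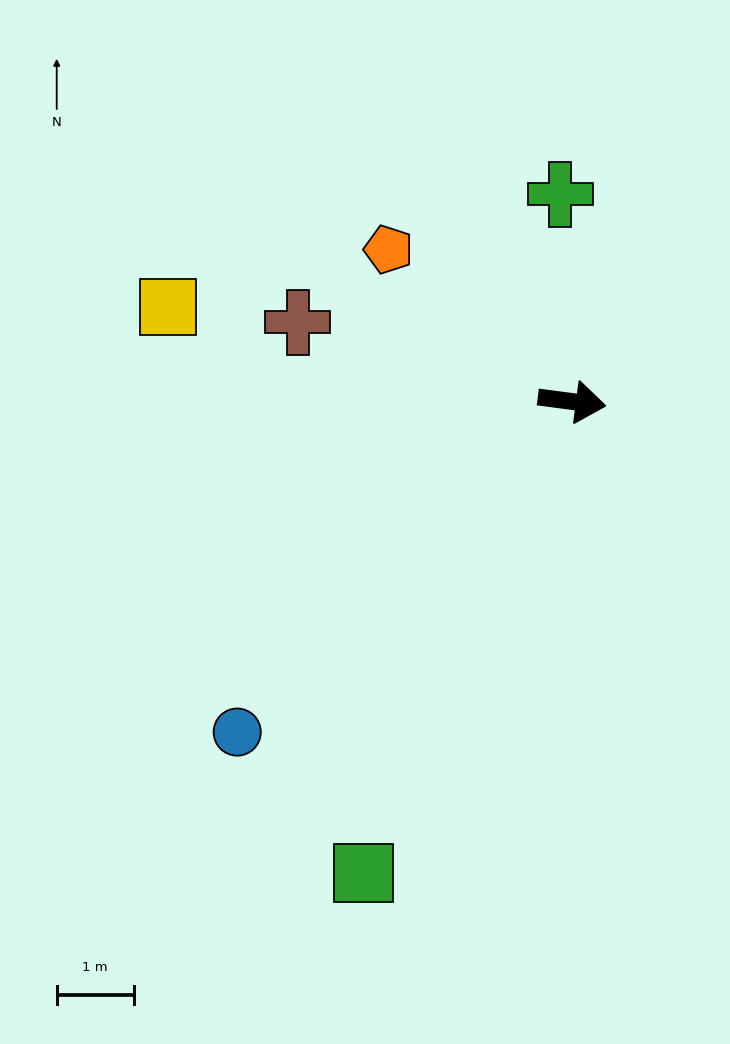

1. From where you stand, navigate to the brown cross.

turn left 171°, forward 3.7 m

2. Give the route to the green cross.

turn left 101°, forward 2.7 m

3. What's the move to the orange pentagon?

turn left 148°, forward 3.1 m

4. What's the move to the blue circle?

turn right 128°, forward 6.1 m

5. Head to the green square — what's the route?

turn right 106°, forward 6.7 m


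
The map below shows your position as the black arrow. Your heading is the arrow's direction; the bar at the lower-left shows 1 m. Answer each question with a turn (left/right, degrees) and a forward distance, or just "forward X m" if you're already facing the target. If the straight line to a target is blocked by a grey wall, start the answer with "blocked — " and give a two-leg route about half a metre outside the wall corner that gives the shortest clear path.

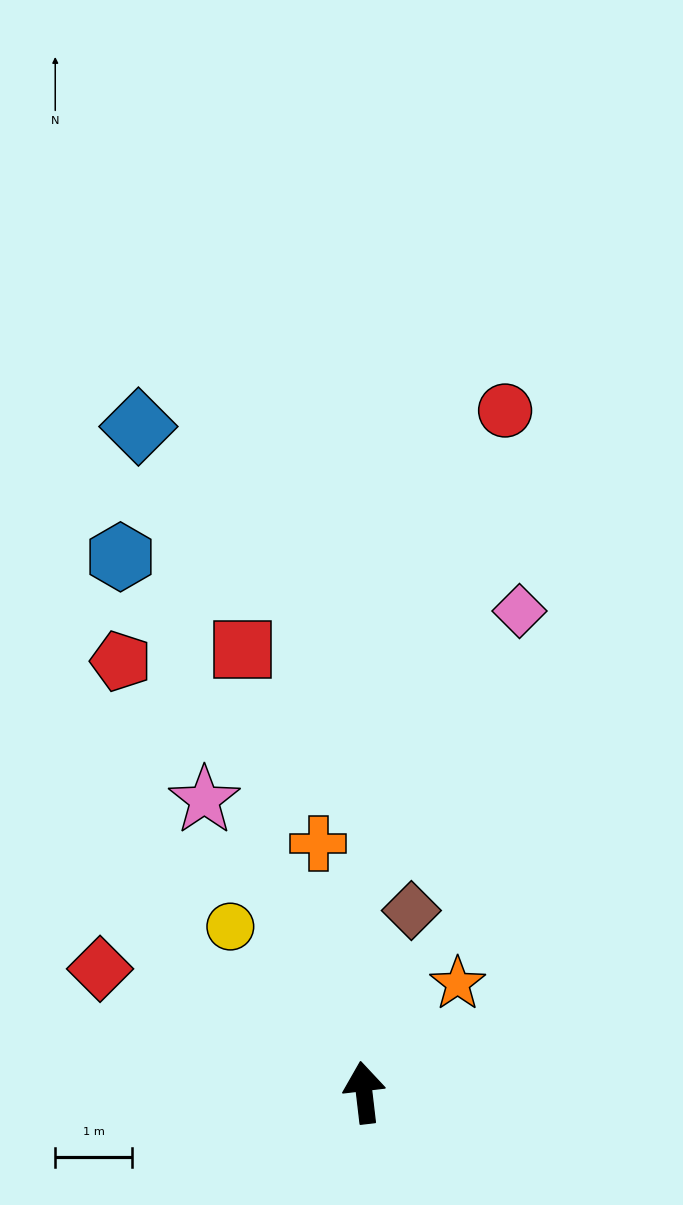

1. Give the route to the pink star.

turn left 22°, forward 4.3 m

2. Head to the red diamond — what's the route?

turn left 58°, forward 3.8 m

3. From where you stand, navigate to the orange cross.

turn left 4°, forward 3.3 m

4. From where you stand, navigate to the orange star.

turn right 47°, forward 1.9 m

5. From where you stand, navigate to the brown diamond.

turn right 21°, forward 2.4 m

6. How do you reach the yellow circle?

turn left 32°, forward 2.8 m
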